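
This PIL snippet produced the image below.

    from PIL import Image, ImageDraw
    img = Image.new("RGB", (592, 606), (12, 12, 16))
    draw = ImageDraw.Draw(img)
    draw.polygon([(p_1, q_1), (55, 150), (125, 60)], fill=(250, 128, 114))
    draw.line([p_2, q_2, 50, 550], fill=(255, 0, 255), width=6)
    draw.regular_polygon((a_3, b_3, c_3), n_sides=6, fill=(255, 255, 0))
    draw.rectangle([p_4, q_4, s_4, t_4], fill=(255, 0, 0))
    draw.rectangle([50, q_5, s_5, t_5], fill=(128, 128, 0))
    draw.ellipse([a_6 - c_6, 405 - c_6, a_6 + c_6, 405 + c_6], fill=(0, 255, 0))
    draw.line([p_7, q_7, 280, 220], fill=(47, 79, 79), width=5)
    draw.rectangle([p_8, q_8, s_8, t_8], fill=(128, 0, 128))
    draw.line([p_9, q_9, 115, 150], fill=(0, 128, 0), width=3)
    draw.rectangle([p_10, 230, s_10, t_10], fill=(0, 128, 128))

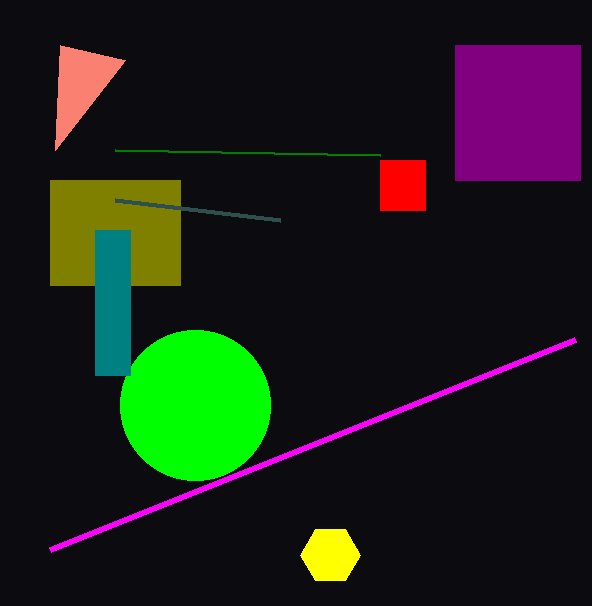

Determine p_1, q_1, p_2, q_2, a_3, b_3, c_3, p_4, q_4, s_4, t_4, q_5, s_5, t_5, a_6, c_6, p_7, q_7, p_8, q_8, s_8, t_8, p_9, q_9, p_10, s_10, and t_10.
p_1 = 60, q_1 = 45, p_2 = 575, q_2 = 340, a_3 = 330, b_3 = 555, c_3 = 30, p_4 = 380, q_4 = 160, s_4 = 425, t_4 = 210, q_5 = 180, s_5 = 180, t_5 = 285, a_6 = 195, c_6 = 75, p_7 = 115, q_7 = 200, p_8 = 455, q_8 = 45, s_8 = 580, t_8 = 180, p_9 = 380, q_9 = 155, p_10 = 95, s_10 = 130, t_10 = 375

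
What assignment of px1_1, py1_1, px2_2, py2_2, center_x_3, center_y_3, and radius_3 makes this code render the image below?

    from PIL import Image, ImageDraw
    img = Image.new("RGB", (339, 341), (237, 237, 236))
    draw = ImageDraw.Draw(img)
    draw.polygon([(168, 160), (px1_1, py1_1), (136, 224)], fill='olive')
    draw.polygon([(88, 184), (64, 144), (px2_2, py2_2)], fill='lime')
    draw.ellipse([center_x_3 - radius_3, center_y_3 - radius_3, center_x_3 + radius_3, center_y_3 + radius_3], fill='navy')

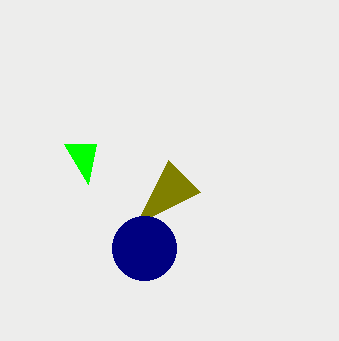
px1_1 = 200
py1_1 = 192
px2_2 = 96
py2_2 = 144
center_x_3 = 144
center_y_3 = 248
radius_3 = 32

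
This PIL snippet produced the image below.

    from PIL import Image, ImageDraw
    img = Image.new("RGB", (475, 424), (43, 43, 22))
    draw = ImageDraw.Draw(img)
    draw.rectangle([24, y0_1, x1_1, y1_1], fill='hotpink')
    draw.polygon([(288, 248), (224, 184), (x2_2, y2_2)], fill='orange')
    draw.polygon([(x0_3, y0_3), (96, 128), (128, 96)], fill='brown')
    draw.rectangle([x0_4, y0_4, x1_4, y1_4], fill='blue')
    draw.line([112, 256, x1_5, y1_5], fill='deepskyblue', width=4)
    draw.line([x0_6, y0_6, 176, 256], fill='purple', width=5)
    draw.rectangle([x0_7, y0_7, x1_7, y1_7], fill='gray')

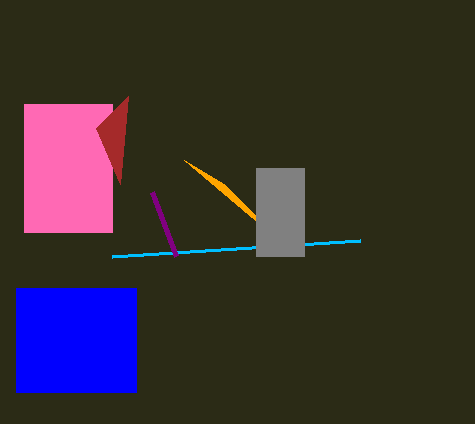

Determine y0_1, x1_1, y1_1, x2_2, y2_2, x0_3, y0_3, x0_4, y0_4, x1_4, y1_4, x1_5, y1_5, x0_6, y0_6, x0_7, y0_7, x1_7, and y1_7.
y0_1 = 104; x1_1 = 112; y1_1 = 232; x2_2 = 184; y2_2 = 160; x0_3 = 120; y0_3 = 184; x0_4 = 16; y0_4 = 288; x1_4 = 136; y1_4 = 392; x1_5 = 360; y1_5 = 240; x0_6 = 152; y0_6 = 192; x0_7 = 256; y0_7 = 168; x1_7 = 304; y1_7 = 256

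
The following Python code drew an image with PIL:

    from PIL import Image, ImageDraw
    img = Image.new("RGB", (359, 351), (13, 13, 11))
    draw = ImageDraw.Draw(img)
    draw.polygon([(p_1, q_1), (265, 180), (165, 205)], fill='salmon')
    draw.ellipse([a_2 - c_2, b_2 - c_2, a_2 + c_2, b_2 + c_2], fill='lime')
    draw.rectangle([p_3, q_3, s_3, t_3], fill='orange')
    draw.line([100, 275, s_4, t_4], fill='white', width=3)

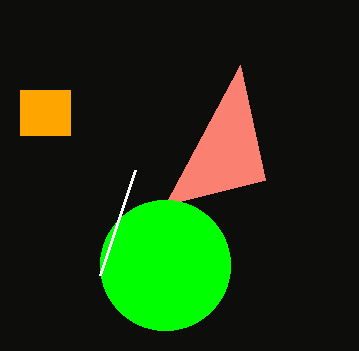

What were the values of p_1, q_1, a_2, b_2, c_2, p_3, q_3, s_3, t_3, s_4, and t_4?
p_1 = 240; q_1 = 65; a_2 = 165; b_2 = 265; c_2 = 65; p_3 = 20; q_3 = 90; s_3 = 70; t_3 = 135; s_4 = 135; t_4 = 170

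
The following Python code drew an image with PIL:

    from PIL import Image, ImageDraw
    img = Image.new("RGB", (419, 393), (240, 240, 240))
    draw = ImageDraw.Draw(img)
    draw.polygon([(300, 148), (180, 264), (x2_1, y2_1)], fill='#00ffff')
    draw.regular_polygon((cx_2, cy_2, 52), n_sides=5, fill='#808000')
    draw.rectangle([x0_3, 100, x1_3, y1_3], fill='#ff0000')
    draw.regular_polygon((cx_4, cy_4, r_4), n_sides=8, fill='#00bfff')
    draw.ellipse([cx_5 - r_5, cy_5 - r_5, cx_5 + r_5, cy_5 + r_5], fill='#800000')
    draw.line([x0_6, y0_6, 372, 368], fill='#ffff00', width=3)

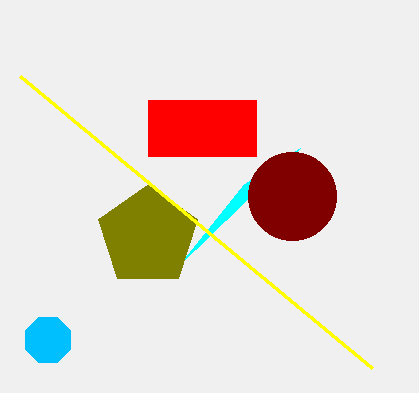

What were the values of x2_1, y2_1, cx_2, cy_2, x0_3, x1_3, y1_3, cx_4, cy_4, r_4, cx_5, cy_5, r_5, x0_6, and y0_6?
x2_1 = 244, y2_1 = 184, cx_2 = 148, cy_2 = 236, x0_3 = 148, x1_3 = 256, y1_3 = 156, cx_4 = 48, cy_4 = 340, r_4 = 24, cx_5 = 292, cy_5 = 196, r_5 = 44, x0_6 = 20, y0_6 = 76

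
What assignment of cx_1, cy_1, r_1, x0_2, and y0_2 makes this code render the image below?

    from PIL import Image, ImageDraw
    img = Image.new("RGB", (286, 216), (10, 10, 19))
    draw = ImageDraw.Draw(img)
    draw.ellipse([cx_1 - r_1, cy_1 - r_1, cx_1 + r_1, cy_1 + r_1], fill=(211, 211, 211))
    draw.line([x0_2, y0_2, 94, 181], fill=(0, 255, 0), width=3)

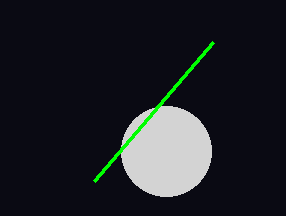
cx_1 = 166, cy_1 = 151, r_1 = 45, x0_2 = 213, y0_2 = 42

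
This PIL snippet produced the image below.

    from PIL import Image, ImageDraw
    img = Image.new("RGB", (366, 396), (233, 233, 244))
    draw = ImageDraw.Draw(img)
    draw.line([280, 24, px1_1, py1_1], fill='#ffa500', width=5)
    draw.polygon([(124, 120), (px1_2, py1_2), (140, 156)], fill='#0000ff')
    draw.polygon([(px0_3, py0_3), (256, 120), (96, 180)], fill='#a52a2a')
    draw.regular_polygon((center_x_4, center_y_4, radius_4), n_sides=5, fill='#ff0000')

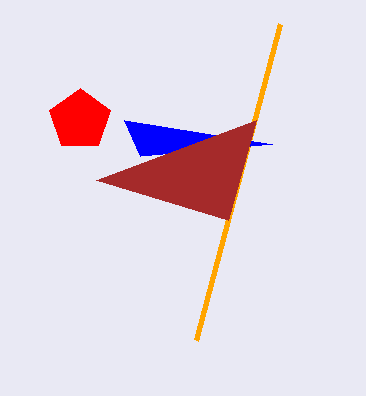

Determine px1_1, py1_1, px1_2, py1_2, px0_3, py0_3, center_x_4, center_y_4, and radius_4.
px1_1 = 196, py1_1 = 340, px1_2 = 272, py1_2 = 144, px0_3 = 228, py0_3 = 220, center_x_4 = 80, center_y_4 = 120, radius_4 = 32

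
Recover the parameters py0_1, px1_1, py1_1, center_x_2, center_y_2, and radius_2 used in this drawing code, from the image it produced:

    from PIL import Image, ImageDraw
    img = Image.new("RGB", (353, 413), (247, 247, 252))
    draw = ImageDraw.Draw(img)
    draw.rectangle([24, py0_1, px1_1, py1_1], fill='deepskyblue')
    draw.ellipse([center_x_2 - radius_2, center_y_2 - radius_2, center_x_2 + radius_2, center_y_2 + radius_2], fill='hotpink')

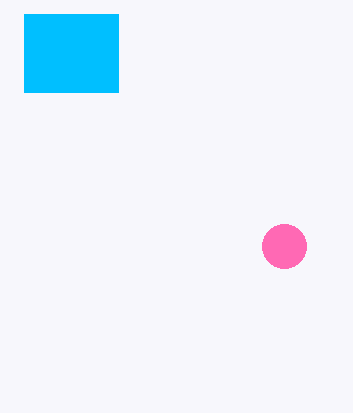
py0_1 = 14, px1_1 = 118, py1_1 = 92, center_x_2 = 284, center_y_2 = 246, radius_2 = 22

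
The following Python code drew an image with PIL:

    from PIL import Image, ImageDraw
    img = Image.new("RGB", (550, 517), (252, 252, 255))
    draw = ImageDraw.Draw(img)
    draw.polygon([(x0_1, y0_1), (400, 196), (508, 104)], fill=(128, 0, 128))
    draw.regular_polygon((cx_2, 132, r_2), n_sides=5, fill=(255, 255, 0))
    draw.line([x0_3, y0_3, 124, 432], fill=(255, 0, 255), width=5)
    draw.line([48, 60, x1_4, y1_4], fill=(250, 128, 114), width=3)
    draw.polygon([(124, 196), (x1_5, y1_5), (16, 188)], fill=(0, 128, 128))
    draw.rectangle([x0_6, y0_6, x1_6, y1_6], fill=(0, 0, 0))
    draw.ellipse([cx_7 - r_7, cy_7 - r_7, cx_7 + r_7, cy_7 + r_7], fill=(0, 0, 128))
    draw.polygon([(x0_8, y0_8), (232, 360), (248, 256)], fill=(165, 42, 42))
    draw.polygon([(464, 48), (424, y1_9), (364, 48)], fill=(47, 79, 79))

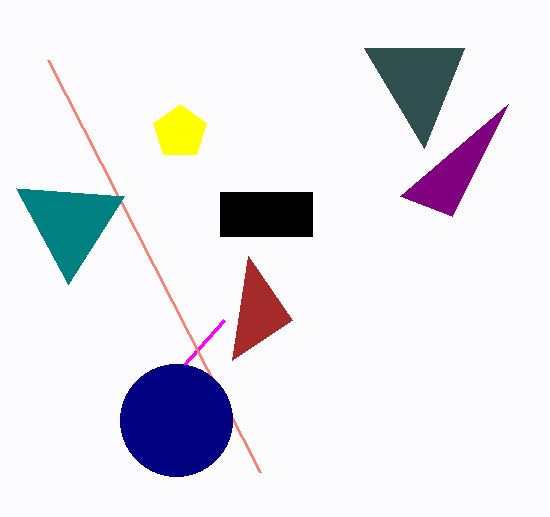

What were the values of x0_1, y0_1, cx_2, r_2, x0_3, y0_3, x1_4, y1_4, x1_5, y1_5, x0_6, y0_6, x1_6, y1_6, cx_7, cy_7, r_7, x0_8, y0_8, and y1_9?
x0_1 = 452, y0_1 = 216, cx_2 = 180, r_2 = 28, x0_3 = 224, y0_3 = 320, x1_4 = 260, y1_4 = 472, x1_5 = 68, y1_5 = 284, x0_6 = 220, y0_6 = 192, x1_6 = 312, y1_6 = 236, cx_7 = 176, cy_7 = 420, r_7 = 56, x0_8 = 292, y0_8 = 320, y1_9 = 148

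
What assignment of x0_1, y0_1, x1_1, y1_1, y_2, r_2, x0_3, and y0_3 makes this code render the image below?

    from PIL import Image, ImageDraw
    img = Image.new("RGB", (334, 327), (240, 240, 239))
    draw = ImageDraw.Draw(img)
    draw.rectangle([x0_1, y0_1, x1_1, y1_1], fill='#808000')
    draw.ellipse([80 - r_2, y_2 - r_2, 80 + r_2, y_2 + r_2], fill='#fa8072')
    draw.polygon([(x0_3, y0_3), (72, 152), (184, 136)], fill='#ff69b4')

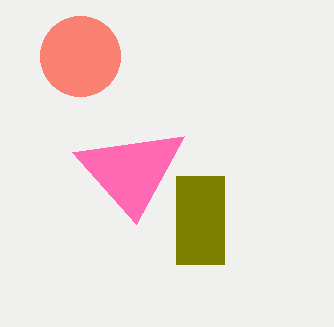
x0_1 = 176
y0_1 = 176
x1_1 = 224
y1_1 = 264
y_2 = 56
r_2 = 40
x0_3 = 136
y0_3 = 224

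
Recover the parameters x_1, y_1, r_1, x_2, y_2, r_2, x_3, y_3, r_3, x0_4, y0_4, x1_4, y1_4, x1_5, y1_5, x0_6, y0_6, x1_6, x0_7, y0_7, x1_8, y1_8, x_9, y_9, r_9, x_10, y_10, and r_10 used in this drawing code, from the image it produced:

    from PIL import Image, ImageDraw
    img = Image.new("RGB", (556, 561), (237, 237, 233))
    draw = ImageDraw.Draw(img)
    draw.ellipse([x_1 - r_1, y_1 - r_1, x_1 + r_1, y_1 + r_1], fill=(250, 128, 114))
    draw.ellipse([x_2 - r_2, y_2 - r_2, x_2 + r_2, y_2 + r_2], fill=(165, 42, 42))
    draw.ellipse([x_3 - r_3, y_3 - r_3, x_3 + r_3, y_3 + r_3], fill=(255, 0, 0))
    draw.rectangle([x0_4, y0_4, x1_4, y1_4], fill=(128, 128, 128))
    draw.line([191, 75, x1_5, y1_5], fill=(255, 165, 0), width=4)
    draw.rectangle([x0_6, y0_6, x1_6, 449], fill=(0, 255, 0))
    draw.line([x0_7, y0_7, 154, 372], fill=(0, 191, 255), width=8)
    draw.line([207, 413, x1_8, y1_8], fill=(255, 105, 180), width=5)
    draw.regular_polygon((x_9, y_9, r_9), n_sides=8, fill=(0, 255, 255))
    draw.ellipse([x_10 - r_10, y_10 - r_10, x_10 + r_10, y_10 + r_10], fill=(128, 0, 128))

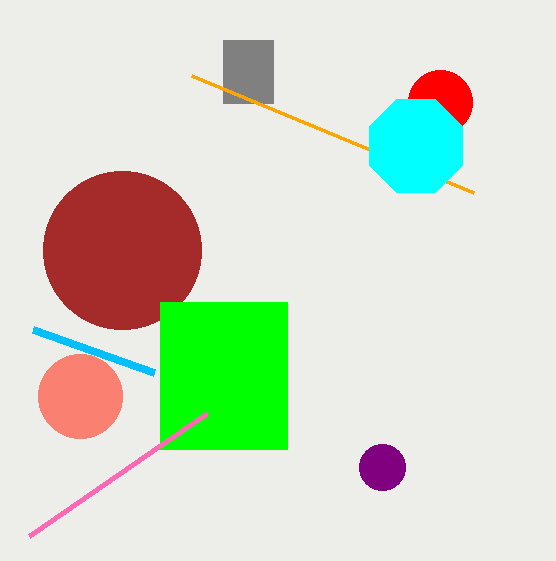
x_1 = 80; y_1 = 396; r_1 = 42; x_2 = 122; y_2 = 250; r_2 = 79; x_3 = 440; y_3 = 102; r_3 = 32; x0_4 = 223; y0_4 = 40; x1_4 = 273; y1_4 = 103; x1_5 = 473; y1_5 = 192; x0_6 = 160; y0_6 = 302; x1_6 = 287; x0_7 = 33; y0_7 = 329; x1_8 = 29; y1_8 = 536; x_9 = 416; y_9 = 146; r_9 = 50; x_10 = 382; y_10 = 467; r_10 = 23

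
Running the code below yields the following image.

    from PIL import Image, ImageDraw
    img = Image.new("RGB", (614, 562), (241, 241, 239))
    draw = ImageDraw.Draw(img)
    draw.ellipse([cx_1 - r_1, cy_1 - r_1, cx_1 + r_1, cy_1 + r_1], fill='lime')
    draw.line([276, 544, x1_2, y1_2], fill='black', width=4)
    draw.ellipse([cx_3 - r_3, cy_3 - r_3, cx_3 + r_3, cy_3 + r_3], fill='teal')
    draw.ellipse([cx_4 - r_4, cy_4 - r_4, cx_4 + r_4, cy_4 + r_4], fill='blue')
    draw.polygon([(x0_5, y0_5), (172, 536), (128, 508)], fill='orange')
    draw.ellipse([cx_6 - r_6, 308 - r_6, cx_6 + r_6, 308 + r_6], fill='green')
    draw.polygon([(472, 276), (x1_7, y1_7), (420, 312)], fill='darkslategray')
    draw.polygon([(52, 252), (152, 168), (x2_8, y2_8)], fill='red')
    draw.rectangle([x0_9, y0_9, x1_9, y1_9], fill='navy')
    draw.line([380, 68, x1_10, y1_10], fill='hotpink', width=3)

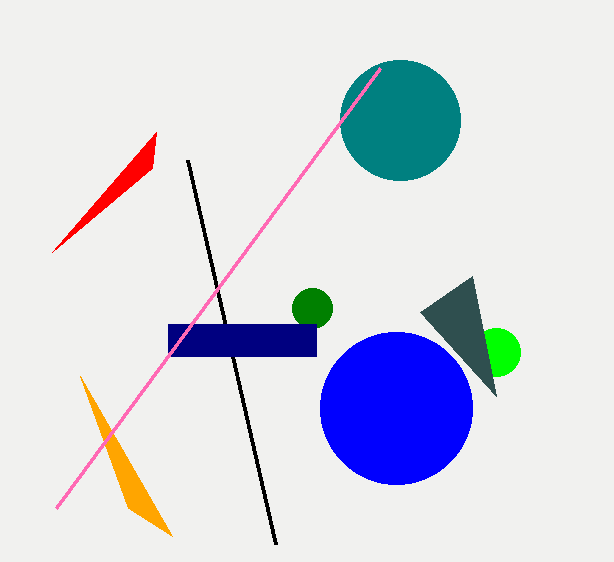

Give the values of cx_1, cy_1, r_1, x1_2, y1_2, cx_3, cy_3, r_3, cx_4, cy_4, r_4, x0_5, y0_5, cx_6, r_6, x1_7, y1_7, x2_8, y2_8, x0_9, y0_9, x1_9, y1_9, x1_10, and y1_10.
cx_1 = 496
cy_1 = 352
r_1 = 24
x1_2 = 188
y1_2 = 160
cx_3 = 400
cy_3 = 120
r_3 = 60
cx_4 = 396
cy_4 = 408
r_4 = 76
x0_5 = 80
y0_5 = 376
cx_6 = 312
r_6 = 20
x1_7 = 496
y1_7 = 396
x2_8 = 156
y2_8 = 132
x0_9 = 168
y0_9 = 324
x1_9 = 316
y1_9 = 356
x1_10 = 56
y1_10 = 508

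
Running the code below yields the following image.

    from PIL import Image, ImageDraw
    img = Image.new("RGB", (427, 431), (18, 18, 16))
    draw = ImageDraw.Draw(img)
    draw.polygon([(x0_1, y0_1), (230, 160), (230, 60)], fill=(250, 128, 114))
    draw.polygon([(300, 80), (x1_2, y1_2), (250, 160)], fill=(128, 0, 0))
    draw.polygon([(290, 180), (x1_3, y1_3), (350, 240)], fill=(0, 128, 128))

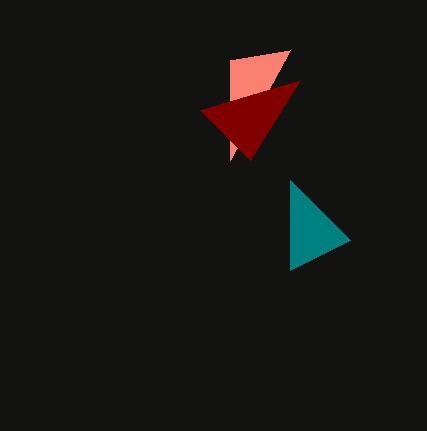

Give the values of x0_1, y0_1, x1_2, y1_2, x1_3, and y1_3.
x0_1 = 290; y0_1 = 50; x1_2 = 200; y1_2 = 110; x1_3 = 290; y1_3 = 270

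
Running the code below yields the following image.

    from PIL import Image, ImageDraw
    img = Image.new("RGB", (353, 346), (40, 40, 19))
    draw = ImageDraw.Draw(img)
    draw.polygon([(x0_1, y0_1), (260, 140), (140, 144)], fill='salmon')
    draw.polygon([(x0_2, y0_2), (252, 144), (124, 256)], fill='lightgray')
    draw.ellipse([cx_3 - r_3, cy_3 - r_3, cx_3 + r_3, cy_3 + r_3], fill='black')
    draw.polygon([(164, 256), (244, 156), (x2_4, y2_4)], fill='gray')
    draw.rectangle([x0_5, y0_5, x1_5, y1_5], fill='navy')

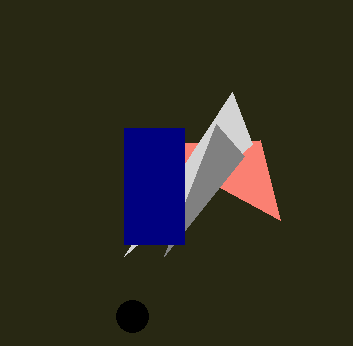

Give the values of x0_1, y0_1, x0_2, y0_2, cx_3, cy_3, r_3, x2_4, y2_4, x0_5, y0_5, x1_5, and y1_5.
x0_1 = 280; y0_1 = 220; x0_2 = 232; y0_2 = 92; cx_3 = 132; cy_3 = 316; r_3 = 16; x2_4 = 216; y2_4 = 124; x0_5 = 124; y0_5 = 128; x1_5 = 184; y1_5 = 244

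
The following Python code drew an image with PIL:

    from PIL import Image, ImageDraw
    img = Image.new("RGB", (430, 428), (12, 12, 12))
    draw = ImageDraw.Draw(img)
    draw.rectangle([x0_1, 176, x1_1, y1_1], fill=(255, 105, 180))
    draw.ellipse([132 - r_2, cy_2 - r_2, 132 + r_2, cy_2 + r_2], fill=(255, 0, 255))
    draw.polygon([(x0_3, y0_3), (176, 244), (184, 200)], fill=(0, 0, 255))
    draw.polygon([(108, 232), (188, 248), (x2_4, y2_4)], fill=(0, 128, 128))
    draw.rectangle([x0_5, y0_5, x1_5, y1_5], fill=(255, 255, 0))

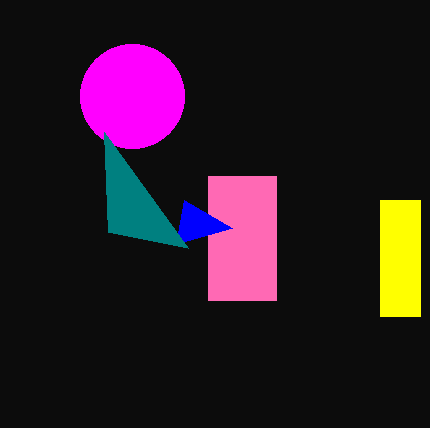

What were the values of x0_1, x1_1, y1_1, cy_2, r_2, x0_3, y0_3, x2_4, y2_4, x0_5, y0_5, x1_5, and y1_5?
x0_1 = 208, x1_1 = 276, y1_1 = 300, cy_2 = 96, r_2 = 52, x0_3 = 232, y0_3 = 228, x2_4 = 104, y2_4 = 132, x0_5 = 380, y0_5 = 200, x1_5 = 420, y1_5 = 316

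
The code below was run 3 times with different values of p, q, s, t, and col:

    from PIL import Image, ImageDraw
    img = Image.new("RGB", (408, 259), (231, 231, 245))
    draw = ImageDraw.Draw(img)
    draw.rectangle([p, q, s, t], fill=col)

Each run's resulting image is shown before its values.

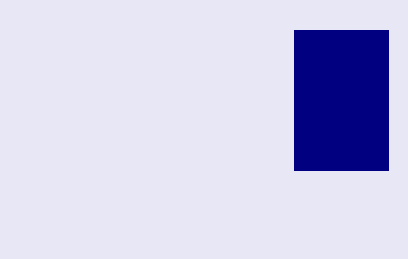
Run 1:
p = 294
q = 30
s = 388
t = 170
col = 'navy'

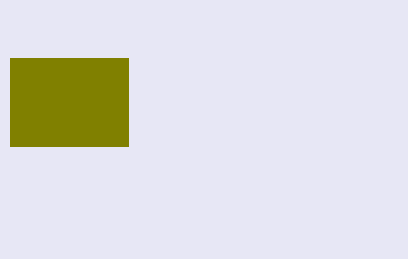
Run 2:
p = 10; q = 58; s = 128; t = 146; col = 'olive'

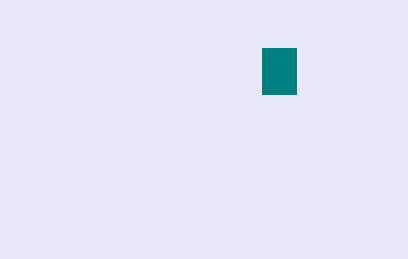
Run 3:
p = 262
q = 48
s = 296
t = 94
col = 'teal'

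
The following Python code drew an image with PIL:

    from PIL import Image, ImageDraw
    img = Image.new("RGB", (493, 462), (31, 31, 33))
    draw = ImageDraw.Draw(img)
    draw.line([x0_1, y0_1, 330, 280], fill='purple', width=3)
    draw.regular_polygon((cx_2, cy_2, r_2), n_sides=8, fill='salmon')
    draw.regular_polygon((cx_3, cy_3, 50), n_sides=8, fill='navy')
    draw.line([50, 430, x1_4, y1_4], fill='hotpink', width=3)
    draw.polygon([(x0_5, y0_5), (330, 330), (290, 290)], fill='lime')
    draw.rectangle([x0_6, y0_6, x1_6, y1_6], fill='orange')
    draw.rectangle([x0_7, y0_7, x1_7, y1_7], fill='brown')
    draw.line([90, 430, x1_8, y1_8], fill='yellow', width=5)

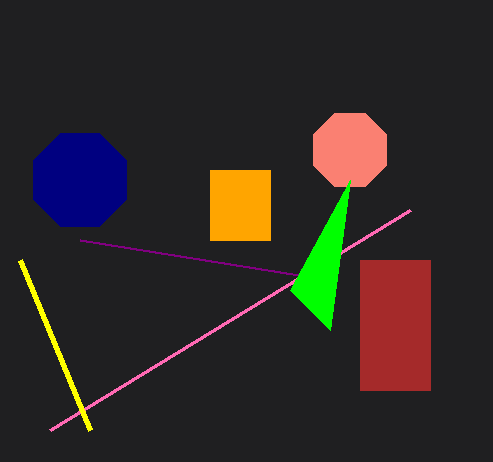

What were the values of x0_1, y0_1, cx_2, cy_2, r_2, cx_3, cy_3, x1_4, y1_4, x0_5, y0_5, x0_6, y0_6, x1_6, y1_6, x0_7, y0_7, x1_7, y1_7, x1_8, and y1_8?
x0_1 = 80
y0_1 = 240
cx_2 = 350
cy_2 = 150
r_2 = 40
cx_3 = 80
cy_3 = 180
x1_4 = 410
y1_4 = 210
x0_5 = 350
y0_5 = 180
x0_6 = 210
y0_6 = 170
x1_6 = 270
y1_6 = 240
x0_7 = 360
y0_7 = 260
x1_7 = 430
y1_7 = 390
x1_8 = 20
y1_8 = 260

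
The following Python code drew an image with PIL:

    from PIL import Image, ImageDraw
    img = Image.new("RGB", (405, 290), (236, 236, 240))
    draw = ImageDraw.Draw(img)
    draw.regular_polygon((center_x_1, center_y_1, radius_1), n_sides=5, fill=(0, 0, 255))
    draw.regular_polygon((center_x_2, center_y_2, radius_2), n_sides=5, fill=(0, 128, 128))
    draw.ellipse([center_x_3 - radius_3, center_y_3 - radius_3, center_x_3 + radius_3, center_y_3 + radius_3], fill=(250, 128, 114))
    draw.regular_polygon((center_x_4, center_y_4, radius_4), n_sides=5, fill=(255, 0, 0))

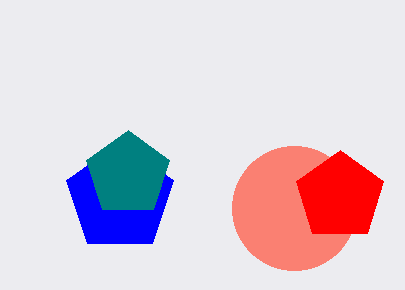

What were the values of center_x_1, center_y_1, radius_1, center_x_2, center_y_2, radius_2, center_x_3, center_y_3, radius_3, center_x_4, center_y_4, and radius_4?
center_x_1 = 120, center_y_1 = 198, radius_1 = 56, center_x_2 = 128, center_y_2 = 174, radius_2 = 44, center_x_3 = 294, center_y_3 = 208, radius_3 = 62, center_x_4 = 340, center_y_4 = 196, radius_4 = 46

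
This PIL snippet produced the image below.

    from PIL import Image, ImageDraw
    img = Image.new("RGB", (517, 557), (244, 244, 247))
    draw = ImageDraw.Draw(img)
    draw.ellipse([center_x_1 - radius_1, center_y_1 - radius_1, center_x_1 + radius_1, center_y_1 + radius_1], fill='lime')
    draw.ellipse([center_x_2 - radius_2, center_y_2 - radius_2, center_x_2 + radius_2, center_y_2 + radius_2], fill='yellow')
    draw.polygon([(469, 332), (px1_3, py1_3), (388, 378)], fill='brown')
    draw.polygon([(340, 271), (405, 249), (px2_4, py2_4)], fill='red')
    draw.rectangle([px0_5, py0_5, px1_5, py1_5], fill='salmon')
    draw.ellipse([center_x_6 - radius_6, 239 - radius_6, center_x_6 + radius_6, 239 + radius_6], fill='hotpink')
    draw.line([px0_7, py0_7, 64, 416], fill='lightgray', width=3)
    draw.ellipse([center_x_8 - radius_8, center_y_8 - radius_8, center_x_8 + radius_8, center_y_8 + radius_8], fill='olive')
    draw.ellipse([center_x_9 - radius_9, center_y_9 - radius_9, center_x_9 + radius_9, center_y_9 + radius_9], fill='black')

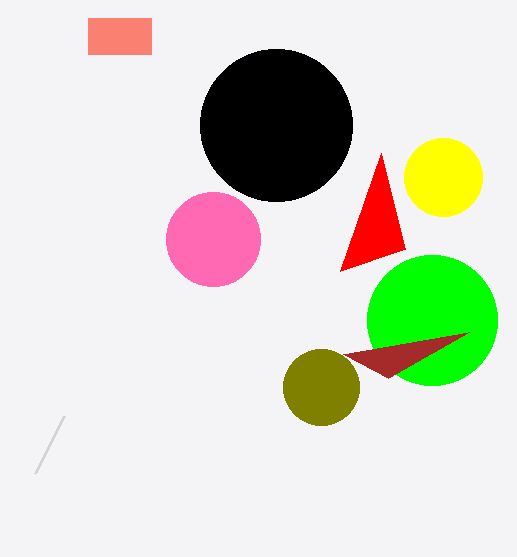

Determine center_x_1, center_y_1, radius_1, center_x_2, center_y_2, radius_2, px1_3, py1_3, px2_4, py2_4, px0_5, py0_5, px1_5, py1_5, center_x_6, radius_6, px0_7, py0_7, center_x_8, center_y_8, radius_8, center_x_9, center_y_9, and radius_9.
center_x_1 = 432, center_y_1 = 320, radius_1 = 65, center_x_2 = 443, center_y_2 = 177, radius_2 = 39, px1_3 = 343, py1_3 = 354, px2_4 = 381, py2_4 = 153, px0_5 = 88, py0_5 = 18, px1_5 = 151, py1_5 = 54, center_x_6 = 213, radius_6 = 47, px0_7 = 35, py0_7 = 473, center_x_8 = 321, center_y_8 = 387, radius_8 = 38, center_x_9 = 276, center_y_9 = 125, radius_9 = 76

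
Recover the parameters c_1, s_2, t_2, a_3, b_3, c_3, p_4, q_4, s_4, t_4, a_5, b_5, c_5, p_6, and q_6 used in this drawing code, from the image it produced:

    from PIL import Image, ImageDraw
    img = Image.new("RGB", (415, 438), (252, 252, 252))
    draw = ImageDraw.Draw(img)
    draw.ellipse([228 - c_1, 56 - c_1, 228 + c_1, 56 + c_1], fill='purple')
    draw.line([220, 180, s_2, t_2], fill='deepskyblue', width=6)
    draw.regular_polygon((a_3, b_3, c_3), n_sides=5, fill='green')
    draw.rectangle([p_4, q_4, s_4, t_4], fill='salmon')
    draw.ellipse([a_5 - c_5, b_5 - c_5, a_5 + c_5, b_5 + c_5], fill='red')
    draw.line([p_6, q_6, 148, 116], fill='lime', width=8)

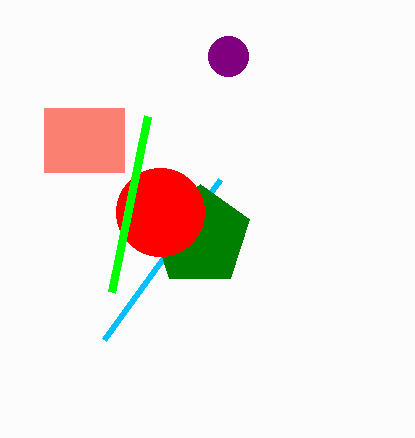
c_1 = 20; s_2 = 104; t_2 = 340; a_3 = 200; b_3 = 236; c_3 = 52; p_4 = 44; q_4 = 108; s_4 = 124; t_4 = 172; a_5 = 160; b_5 = 212; c_5 = 44; p_6 = 112; q_6 = 292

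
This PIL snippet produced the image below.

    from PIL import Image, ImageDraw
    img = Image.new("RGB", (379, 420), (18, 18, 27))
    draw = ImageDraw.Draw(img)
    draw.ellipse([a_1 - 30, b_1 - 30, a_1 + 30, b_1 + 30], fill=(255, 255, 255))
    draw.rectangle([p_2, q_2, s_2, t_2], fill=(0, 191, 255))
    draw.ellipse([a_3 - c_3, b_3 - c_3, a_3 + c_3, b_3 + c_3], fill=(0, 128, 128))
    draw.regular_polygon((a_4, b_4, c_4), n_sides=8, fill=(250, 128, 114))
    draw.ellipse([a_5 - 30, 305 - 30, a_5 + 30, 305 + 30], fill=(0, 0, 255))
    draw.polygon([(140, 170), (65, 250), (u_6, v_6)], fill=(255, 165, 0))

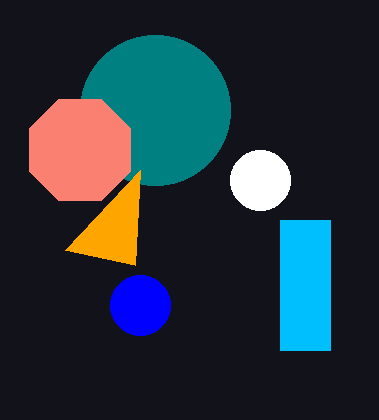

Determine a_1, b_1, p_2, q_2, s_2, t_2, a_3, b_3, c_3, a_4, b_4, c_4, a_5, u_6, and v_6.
a_1 = 260, b_1 = 180, p_2 = 280, q_2 = 220, s_2 = 330, t_2 = 350, a_3 = 155, b_3 = 110, c_3 = 75, a_4 = 80, b_4 = 150, c_4 = 55, a_5 = 140, u_6 = 135, v_6 = 265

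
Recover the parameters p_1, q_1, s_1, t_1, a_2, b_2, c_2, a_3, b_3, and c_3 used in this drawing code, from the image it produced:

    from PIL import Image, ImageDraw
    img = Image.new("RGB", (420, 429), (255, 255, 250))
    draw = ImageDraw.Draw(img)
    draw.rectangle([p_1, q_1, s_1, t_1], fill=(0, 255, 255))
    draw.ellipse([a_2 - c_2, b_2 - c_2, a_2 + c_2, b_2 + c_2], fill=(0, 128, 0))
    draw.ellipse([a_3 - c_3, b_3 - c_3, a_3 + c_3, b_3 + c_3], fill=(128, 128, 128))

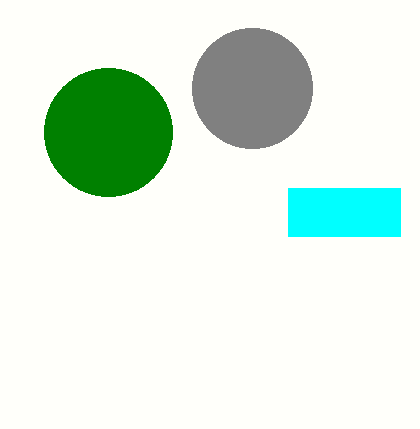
p_1 = 288; q_1 = 188; s_1 = 400; t_1 = 236; a_2 = 108; b_2 = 132; c_2 = 64; a_3 = 252; b_3 = 88; c_3 = 60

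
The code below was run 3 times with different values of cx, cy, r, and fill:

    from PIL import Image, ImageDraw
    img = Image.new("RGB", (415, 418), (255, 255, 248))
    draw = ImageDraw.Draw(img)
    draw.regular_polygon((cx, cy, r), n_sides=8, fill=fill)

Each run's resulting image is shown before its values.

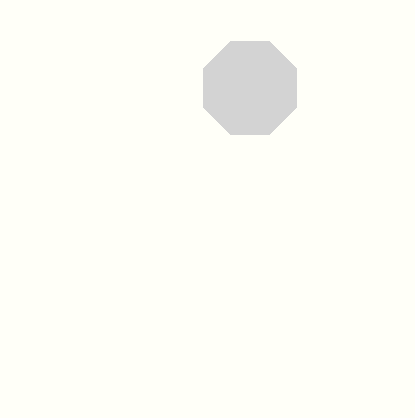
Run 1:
cx = 250; cy = 88; r = 50; fill = 'lightgray'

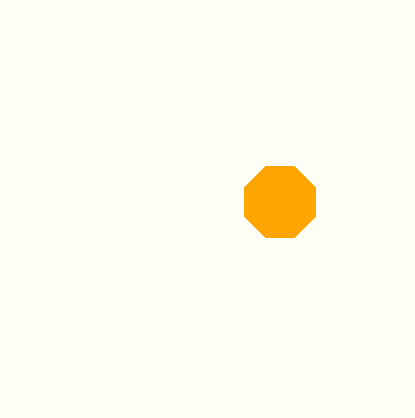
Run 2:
cx = 280, cy = 202, r = 38, fill = 'orange'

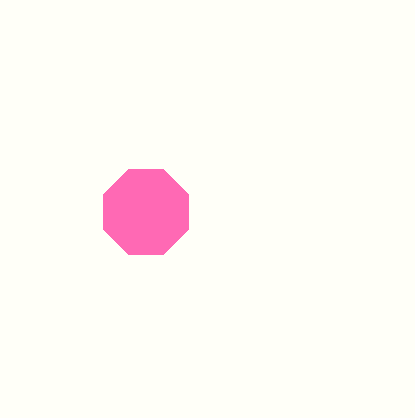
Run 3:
cx = 146, cy = 212, r = 46, fill = 'hotpink'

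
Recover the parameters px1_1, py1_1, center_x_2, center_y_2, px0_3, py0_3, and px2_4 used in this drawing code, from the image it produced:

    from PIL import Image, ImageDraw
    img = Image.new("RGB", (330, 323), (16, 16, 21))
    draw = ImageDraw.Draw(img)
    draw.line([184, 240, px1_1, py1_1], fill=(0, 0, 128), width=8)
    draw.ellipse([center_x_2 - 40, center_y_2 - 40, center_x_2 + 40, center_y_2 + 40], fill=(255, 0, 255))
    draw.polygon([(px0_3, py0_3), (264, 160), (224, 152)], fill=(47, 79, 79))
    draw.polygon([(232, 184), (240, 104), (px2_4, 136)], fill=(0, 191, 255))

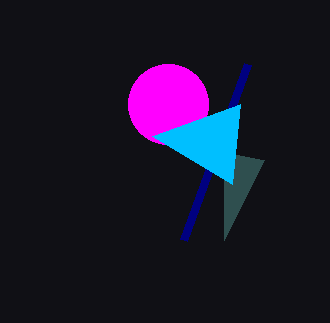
px1_1 = 248; py1_1 = 64; center_x_2 = 168; center_y_2 = 104; px0_3 = 224; py0_3 = 240; px2_4 = 152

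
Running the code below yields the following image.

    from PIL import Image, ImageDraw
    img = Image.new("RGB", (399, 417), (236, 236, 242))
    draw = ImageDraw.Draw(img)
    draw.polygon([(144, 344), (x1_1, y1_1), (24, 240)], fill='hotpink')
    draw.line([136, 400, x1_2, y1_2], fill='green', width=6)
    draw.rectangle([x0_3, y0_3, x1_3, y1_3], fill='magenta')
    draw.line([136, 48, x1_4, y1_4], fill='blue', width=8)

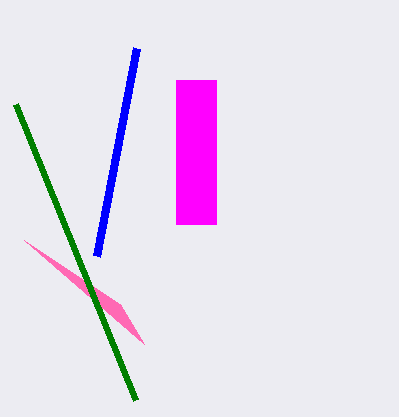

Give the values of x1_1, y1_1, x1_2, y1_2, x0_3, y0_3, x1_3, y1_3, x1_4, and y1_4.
x1_1 = 120, y1_1 = 304, x1_2 = 16, y1_2 = 104, x0_3 = 176, y0_3 = 80, x1_3 = 216, y1_3 = 224, x1_4 = 96, y1_4 = 256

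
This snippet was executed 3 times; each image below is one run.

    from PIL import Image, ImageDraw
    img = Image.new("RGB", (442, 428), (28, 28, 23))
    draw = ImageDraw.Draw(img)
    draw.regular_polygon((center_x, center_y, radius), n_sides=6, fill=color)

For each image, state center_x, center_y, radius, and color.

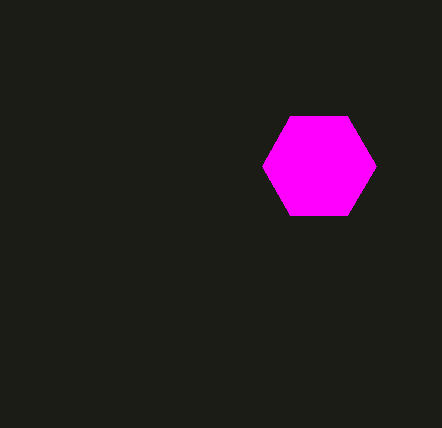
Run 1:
center_x = 319; center_y = 166; radius = 57; color = 'magenta'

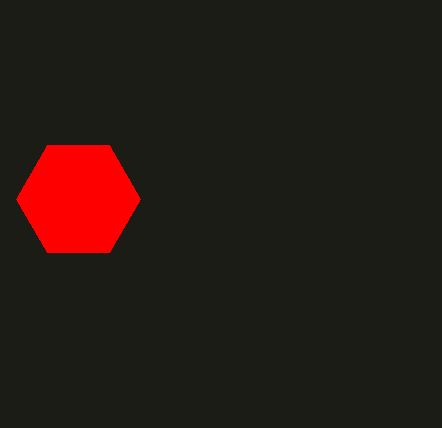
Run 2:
center_x = 78, center_y = 199, radius = 62, color = 'red'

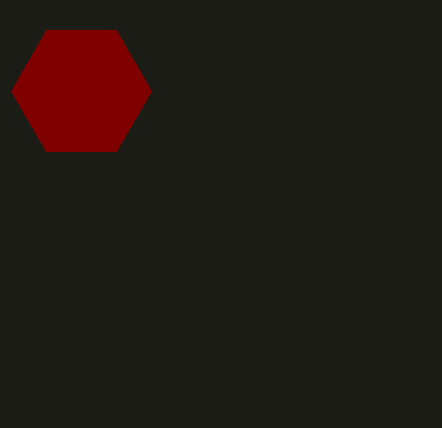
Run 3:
center_x = 81, center_y = 91, radius = 70, color = 'maroon'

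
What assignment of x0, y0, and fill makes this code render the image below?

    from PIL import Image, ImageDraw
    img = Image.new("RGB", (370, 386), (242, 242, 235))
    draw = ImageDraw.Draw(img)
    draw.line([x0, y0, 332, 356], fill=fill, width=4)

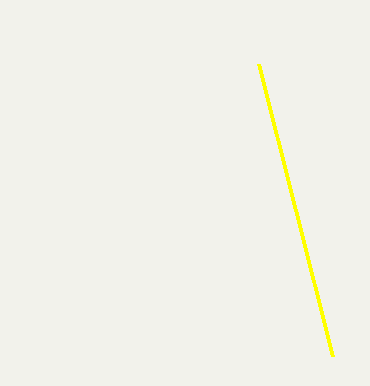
x0 = 258
y0 = 64
fill = 'yellow'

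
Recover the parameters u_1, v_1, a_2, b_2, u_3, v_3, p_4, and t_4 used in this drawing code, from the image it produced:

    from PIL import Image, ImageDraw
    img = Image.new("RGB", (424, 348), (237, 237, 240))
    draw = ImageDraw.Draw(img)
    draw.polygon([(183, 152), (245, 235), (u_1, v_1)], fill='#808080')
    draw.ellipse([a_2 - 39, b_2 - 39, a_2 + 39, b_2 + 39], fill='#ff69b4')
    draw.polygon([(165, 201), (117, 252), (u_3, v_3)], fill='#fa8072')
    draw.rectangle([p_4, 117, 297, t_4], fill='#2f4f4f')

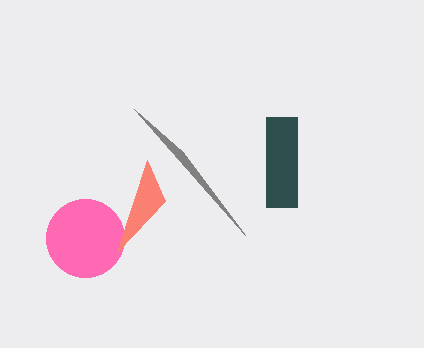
u_1 = 134; v_1 = 109; a_2 = 85; b_2 = 238; u_3 = 147; v_3 = 160; p_4 = 266; t_4 = 207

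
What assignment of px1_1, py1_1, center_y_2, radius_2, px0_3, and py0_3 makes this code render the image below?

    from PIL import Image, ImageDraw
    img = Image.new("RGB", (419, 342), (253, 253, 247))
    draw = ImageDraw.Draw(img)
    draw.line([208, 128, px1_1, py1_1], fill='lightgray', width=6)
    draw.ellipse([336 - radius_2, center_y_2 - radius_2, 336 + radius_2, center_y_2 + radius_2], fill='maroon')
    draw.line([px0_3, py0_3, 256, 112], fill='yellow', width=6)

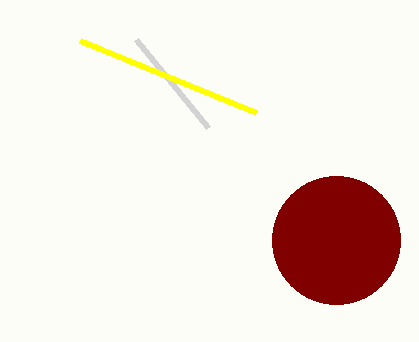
px1_1 = 136, py1_1 = 40, center_y_2 = 240, radius_2 = 64, px0_3 = 80, py0_3 = 40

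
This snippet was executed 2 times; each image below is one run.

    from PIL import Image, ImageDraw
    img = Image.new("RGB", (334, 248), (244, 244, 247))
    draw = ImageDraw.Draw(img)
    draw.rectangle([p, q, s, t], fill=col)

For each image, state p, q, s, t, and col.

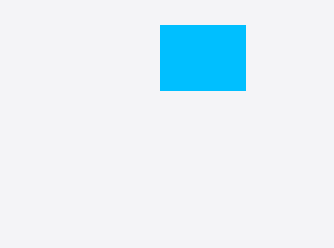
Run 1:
p = 160; q = 25; s = 245; t = 90; col = 'deepskyblue'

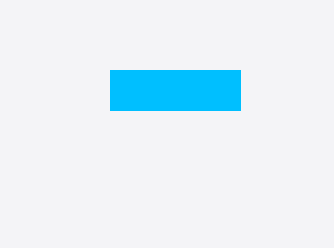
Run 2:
p = 110, q = 70, s = 240, t = 110, col = 'deepskyblue'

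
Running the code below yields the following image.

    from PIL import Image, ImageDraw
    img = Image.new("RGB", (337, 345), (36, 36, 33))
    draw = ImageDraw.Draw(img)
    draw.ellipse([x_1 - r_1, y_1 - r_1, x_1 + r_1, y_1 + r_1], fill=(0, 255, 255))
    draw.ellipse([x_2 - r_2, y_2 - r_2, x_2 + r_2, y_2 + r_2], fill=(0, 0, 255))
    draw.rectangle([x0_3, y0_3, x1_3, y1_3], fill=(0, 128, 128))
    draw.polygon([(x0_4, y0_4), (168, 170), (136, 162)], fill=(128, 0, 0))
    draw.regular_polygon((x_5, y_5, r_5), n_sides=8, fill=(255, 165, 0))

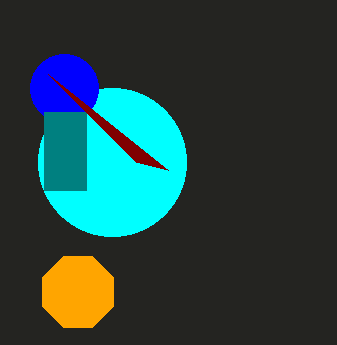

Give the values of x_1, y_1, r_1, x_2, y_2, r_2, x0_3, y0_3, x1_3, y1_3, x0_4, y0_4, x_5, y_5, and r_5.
x_1 = 112
y_1 = 162
r_1 = 74
x_2 = 64
y_2 = 88
r_2 = 34
x0_3 = 44
y0_3 = 112
x1_3 = 86
y1_3 = 190
x0_4 = 48
y0_4 = 74
x_5 = 78
y_5 = 292
r_5 = 38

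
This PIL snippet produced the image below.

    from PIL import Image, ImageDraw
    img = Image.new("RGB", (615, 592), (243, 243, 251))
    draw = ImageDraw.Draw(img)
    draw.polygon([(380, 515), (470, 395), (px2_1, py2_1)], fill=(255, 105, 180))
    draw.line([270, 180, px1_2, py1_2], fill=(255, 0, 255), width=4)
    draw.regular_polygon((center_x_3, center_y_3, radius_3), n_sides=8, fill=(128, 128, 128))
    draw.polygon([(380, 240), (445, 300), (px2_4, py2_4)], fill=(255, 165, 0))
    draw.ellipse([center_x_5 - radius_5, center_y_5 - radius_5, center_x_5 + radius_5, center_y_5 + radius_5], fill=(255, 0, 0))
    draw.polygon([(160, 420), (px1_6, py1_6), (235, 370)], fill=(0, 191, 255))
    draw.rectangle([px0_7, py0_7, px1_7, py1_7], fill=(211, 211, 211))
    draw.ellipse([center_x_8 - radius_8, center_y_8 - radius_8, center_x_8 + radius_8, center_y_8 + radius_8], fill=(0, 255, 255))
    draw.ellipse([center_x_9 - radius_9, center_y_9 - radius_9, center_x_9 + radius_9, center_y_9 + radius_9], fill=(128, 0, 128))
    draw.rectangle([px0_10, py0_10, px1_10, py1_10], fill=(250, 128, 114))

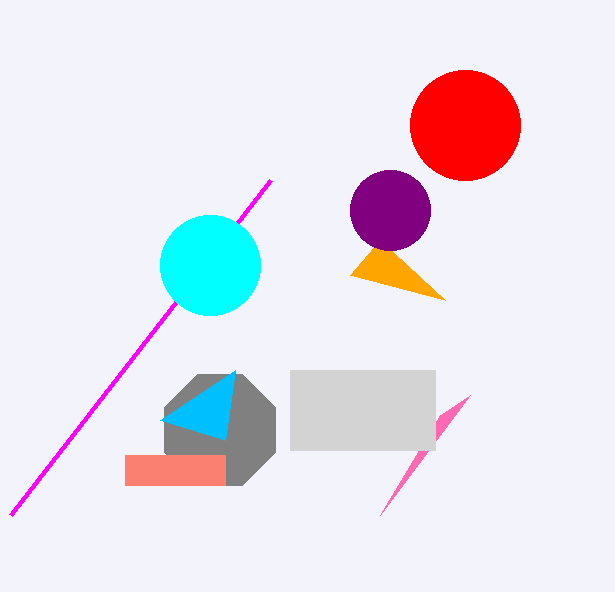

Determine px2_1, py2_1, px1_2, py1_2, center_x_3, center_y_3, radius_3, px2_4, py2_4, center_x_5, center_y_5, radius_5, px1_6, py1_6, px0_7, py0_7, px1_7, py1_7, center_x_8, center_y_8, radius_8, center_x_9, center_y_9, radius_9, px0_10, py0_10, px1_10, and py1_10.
px2_1 = 440
py2_1 = 415
px1_2 = 10
py1_2 = 515
center_x_3 = 220
center_y_3 = 430
radius_3 = 60
px2_4 = 350
py2_4 = 275
center_x_5 = 465
center_y_5 = 125
radius_5 = 55
px1_6 = 225
py1_6 = 440
px0_7 = 290
py0_7 = 370
px1_7 = 435
py1_7 = 450
center_x_8 = 210
center_y_8 = 265
radius_8 = 50
center_x_9 = 390
center_y_9 = 210
radius_9 = 40
px0_10 = 125
py0_10 = 455
px1_10 = 225
py1_10 = 485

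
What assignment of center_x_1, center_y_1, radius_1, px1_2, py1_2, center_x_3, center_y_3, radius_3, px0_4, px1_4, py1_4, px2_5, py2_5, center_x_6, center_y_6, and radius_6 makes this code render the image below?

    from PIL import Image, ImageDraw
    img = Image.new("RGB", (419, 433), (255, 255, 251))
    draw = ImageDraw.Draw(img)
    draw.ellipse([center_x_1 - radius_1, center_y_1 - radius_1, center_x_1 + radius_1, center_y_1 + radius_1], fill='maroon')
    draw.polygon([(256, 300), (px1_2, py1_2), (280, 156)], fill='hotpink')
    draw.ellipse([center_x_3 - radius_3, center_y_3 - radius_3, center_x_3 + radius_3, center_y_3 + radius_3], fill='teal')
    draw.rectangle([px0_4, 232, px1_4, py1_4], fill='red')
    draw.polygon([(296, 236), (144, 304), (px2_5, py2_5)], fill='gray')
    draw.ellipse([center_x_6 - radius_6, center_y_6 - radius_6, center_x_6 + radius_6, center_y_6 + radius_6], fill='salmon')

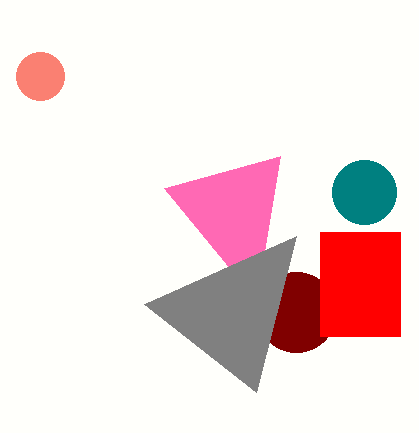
center_x_1 = 296, center_y_1 = 312, radius_1 = 40, px1_2 = 164, py1_2 = 188, center_x_3 = 364, center_y_3 = 192, radius_3 = 32, px0_4 = 320, px1_4 = 400, py1_4 = 336, px2_5 = 256, py2_5 = 392, center_x_6 = 40, center_y_6 = 76, radius_6 = 24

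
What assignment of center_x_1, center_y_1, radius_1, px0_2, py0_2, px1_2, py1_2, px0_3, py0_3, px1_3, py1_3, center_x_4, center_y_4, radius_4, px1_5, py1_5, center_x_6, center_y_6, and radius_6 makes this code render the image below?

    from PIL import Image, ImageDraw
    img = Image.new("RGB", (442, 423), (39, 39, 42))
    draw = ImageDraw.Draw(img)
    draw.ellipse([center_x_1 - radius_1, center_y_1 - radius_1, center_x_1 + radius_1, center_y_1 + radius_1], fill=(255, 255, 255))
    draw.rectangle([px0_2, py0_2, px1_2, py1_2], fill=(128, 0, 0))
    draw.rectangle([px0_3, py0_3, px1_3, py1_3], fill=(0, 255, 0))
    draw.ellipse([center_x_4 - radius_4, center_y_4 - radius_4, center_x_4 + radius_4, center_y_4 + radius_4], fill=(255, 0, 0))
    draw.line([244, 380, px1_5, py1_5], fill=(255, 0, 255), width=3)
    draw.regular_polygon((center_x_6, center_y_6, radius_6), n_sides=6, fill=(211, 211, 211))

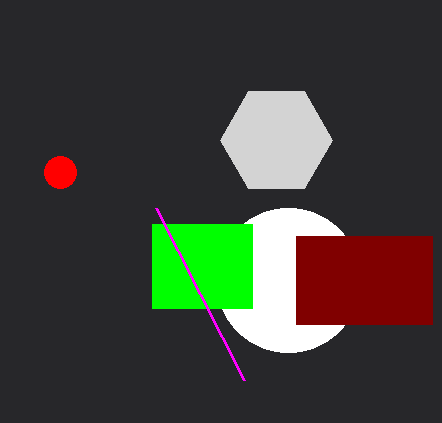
center_x_1 = 288; center_y_1 = 280; radius_1 = 72; px0_2 = 296; py0_2 = 236; px1_2 = 432; py1_2 = 324; px0_3 = 152; py0_3 = 224; px1_3 = 252; py1_3 = 308; center_x_4 = 60; center_y_4 = 172; radius_4 = 16; px1_5 = 156; py1_5 = 208; center_x_6 = 276; center_y_6 = 140; radius_6 = 56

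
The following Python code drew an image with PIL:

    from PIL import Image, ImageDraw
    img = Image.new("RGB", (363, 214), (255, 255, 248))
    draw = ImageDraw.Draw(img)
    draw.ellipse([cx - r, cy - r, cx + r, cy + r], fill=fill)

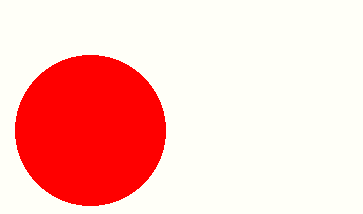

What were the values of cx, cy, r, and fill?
cx = 90, cy = 130, r = 75, fill = 'red'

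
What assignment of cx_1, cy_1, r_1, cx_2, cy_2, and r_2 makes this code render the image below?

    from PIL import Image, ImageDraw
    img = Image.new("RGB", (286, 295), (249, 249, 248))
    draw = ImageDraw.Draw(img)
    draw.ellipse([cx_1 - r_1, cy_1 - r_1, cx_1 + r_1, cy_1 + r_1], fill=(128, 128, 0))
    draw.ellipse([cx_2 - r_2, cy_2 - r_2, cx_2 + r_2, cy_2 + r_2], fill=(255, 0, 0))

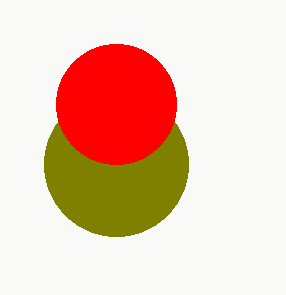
cx_1 = 116, cy_1 = 164, r_1 = 72, cx_2 = 116, cy_2 = 104, r_2 = 60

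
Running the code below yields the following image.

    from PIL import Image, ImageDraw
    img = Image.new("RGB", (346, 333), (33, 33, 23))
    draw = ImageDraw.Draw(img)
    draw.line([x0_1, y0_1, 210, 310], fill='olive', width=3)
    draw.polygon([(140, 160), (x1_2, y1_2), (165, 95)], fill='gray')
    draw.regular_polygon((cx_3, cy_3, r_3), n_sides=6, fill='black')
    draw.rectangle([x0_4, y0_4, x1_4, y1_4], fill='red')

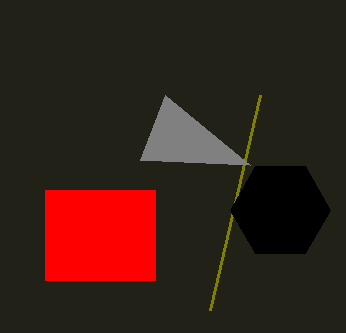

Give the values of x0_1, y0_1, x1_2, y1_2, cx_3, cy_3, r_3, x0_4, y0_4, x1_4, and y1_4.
x0_1 = 260, y0_1 = 95, x1_2 = 250, y1_2 = 165, cx_3 = 280, cy_3 = 210, r_3 = 50, x0_4 = 45, y0_4 = 190, x1_4 = 155, y1_4 = 280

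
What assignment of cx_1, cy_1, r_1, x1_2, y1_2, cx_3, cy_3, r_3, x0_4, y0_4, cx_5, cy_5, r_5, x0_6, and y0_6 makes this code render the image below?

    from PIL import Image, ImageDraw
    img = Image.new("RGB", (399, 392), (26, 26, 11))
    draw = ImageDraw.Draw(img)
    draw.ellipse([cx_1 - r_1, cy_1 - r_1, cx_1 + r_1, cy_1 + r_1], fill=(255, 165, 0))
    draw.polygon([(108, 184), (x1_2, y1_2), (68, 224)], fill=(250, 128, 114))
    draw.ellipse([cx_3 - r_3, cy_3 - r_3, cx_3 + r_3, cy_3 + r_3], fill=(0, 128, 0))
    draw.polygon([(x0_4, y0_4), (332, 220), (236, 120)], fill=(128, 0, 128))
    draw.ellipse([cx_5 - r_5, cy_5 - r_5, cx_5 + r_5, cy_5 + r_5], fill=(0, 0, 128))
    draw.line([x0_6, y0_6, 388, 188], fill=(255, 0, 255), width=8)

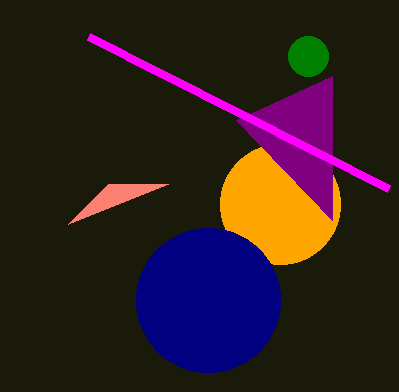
cx_1 = 280, cy_1 = 204, r_1 = 60, x1_2 = 168, y1_2 = 184, cx_3 = 308, cy_3 = 56, r_3 = 20, x0_4 = 332, y0_4 = 76, cx_5 = 208, cy_5 = 300, r_5 = 72, x0_6 = 88, y0_6 = 36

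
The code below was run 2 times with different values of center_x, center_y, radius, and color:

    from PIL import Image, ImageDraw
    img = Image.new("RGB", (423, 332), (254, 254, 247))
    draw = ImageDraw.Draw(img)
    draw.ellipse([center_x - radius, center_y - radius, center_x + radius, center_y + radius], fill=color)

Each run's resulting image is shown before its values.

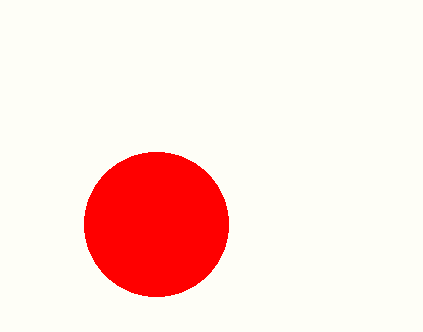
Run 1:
center_x = 156, center_y = 224, radius = 72, color = 'red'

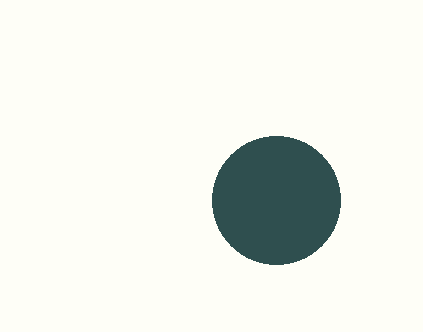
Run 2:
center_x = 276
center_y = 200
radius = 64
color = 'darkslategray'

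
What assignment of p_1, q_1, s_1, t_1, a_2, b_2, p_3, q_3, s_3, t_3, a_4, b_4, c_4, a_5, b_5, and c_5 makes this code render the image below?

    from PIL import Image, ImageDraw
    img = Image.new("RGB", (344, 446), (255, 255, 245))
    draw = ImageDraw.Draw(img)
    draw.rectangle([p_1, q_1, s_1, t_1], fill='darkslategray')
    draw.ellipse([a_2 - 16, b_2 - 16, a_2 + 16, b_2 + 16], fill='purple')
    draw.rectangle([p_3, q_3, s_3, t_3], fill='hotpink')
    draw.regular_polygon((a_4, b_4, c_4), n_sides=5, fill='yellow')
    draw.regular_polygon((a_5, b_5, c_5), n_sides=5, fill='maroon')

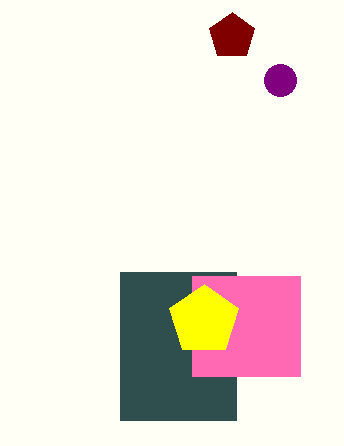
p_1 = 120
q_1 = 272
s_1 = 236
t_1 = 420
a_2 = 280
b_2 = 80
p_3 = 192
q_3 = 276
s_3 = 300
t_3 = 376
a_4 = 204
b_4 = 320
c_4 = 36
a_5 = 232
b_5 = 36
c_5 = 24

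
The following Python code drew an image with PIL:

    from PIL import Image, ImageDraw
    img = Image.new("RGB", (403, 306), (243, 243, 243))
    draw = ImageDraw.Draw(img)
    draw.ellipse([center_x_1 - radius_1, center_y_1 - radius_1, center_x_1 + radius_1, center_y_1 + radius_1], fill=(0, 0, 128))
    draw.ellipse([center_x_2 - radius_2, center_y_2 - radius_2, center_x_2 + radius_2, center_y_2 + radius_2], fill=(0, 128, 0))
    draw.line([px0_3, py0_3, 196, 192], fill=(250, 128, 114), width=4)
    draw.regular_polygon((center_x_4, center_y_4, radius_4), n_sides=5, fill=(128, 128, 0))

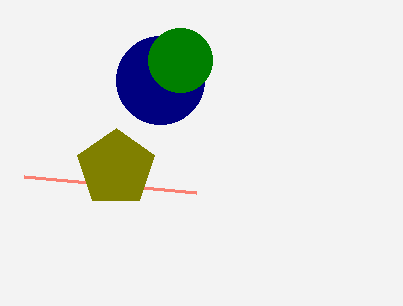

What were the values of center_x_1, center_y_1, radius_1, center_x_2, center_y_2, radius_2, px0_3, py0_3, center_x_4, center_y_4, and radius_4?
center_x_1 = 160; center_y_1 = 80; radius_1 = 44; center_x_2 = 180; center_y_2 = 60; radius_2 = 32; px0_3 = 24; py0_3 = 176; center_x_4 = 116; center_y_4 = 168; radius_4 = 40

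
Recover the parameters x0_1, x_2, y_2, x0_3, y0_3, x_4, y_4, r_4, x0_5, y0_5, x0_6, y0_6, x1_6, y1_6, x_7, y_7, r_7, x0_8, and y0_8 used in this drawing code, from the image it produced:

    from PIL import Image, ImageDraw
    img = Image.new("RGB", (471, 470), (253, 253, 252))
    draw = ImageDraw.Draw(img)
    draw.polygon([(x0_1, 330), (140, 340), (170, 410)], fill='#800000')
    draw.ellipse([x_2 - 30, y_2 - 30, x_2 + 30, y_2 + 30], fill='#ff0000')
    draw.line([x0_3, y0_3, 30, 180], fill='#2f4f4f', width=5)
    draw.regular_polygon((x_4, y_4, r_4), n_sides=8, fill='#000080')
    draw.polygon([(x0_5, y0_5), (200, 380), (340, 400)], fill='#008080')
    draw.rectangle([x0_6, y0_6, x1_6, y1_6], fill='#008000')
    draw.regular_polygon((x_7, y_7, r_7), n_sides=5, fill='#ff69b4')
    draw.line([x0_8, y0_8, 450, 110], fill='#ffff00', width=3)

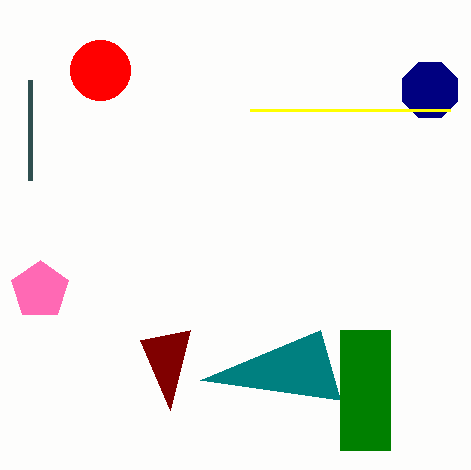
x0_1 = 190, x_2 = 100, y_2 = 70, x0_3 = 30, y0_3 = 80, x_4 = 430, y_4 = 90, r_4 = 30, x0_5 = 320, y0_5 = 330, x0_6 = 340, y0_6 = 330, x1_6 = 390, y1_6 = 450, x_7 = 40, y_7 = 290, r_7 = 30, x0_8 = 250, y0_8 = 110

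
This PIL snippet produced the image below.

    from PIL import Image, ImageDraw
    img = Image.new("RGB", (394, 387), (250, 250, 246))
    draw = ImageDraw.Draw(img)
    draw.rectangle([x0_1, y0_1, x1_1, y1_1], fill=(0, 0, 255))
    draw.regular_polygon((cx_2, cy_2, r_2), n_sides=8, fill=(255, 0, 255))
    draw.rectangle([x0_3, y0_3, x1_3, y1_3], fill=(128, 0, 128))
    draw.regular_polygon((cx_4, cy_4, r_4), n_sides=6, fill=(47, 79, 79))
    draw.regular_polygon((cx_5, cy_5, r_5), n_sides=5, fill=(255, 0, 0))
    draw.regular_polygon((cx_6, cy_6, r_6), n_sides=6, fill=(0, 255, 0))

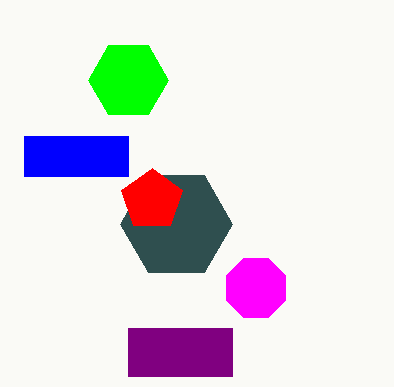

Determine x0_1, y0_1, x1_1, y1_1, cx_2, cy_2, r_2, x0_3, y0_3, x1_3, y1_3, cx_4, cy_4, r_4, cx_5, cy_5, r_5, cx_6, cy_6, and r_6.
x0_1 = 24, y0_1 = 136, x1_1 = 128, y1_1 = 176, cx_2 = 256, cy_2 = 288, r_2 = 32, x0_3 = 128, y0_3 = 328, x1_3 = 232, y1_3 = 376, cx_4 = 176, cy_4 = 224, r_4 = 56, cx_5 = 152, cy_5 = 200, r_5 = 32, cx_6 = 128, cy_6 = 80, r_6 = 40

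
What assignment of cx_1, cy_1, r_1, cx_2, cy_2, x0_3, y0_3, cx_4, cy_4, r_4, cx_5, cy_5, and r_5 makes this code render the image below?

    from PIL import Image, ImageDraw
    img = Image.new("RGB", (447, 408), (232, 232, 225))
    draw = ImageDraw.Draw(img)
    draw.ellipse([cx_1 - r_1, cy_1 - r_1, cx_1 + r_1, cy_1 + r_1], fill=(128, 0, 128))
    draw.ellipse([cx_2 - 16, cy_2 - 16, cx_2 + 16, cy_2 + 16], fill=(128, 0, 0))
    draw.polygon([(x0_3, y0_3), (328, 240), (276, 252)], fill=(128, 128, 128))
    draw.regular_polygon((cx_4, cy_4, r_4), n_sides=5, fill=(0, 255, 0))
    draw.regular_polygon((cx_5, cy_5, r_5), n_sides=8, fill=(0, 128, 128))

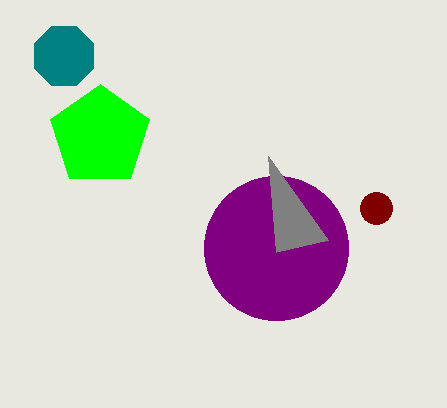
cx_1 = 276, cy_1 = 248, r_1 = 72, cx_2 = 376, cy_2 = 208, x0_3 = 268, y0_3 = 156, cx_4 = 100, cy_4 = 136, r_4 = 52, cx_5 = 64, cy_5 = 56, r_5 = 32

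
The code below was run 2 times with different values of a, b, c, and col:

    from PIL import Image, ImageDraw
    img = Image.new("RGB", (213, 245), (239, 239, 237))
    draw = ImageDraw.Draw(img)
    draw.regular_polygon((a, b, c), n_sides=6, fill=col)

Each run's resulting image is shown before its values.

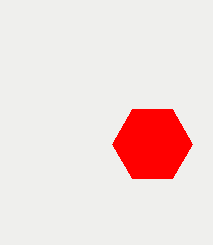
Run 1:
a = 152; b = 144; c = 40; col = 'red'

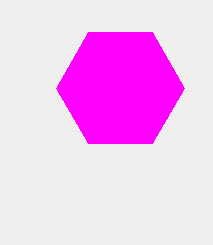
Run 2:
a = 120, b = 88, c = 64, col = 'magenta'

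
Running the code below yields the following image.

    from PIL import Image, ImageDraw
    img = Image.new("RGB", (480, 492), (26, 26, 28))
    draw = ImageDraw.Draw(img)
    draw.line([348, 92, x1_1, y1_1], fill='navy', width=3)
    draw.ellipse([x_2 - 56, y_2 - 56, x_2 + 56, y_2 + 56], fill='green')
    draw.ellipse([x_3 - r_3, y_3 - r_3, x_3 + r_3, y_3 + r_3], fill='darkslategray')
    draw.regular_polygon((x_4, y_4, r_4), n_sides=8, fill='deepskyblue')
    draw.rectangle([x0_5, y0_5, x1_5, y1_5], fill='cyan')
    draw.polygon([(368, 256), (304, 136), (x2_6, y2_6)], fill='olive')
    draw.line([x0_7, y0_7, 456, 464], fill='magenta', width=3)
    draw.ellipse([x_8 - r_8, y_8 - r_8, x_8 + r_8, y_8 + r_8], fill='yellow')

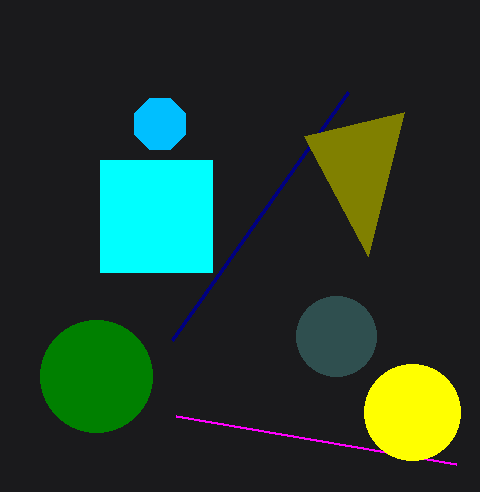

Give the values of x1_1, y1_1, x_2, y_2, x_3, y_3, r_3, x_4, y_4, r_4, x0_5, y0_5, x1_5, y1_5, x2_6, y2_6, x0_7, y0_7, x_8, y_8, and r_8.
x1_1 = 172; y1_1 = 340; x_2 = 96; y_2 = 376; x_3 = 336; y_3 = 336; r_3 = 40; x_4 = 160; y_4 = 124; r_4 = 28; x0_5 = 100; y0_5 = 160; x1_5 = 212; y1_5 = 272; x2_6 = 404; y2_6 = 112; x0_7 = 176; y0_7 = 416; x_8 = 412; y_8 = 412; r_8 = 48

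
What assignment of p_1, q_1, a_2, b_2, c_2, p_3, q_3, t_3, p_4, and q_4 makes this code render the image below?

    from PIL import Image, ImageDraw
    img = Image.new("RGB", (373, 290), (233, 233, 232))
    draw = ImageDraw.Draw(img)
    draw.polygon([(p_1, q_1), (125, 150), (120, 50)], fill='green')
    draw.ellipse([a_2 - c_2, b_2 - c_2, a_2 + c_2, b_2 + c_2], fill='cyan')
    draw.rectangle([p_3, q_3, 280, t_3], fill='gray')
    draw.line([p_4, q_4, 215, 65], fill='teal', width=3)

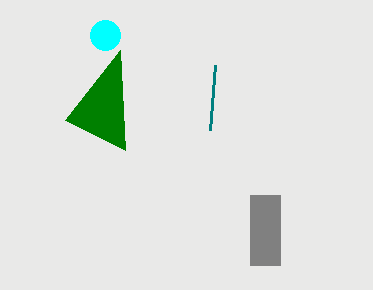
p_1 = 65
q_1 = 120
a_2 = 105
b_2 = 35
c_2 = 15
p_3 = 250
q_3 = 195
t_3 = 265
p_4 = 210
q_4 = 130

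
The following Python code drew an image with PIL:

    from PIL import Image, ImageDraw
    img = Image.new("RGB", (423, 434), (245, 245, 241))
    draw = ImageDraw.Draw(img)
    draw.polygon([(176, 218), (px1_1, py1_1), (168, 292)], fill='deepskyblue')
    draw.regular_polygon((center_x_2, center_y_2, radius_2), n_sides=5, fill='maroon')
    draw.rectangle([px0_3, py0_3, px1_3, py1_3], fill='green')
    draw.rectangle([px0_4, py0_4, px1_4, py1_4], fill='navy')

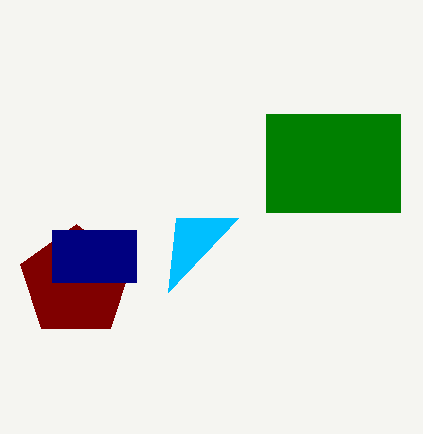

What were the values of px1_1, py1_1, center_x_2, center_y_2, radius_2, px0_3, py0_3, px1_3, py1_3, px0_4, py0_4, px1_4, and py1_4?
px1_1 = 238, py1_1 = 218, center_x_2 = 76, center_y_2 = 282, radius_2 = 58, px0_3 = 266, py0_3 = 114, px1_3 = 400, py1_3 = 212, px0_4 = 52, py0_4 = 230, px1_4 = 136, py1_4 = 282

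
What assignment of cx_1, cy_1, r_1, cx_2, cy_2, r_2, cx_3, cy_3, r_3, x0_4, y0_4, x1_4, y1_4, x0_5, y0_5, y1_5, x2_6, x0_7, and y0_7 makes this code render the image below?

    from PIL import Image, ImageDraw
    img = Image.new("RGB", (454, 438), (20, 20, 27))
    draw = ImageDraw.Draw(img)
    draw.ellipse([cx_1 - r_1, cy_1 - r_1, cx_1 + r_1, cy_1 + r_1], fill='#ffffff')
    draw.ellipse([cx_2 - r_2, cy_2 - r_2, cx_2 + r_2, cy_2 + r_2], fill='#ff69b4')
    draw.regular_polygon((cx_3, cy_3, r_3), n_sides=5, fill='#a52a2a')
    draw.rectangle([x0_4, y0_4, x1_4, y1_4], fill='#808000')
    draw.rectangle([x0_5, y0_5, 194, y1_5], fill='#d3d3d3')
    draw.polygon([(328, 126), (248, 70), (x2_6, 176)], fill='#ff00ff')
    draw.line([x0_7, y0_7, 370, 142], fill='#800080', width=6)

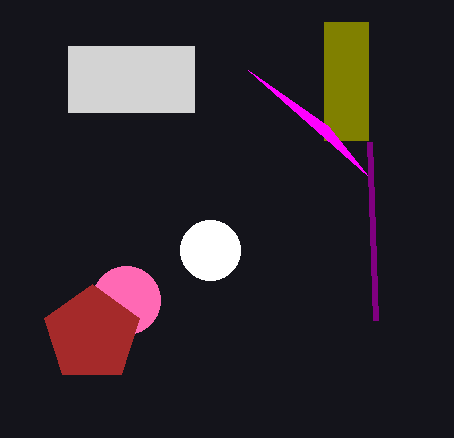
cx_1 = 210
cy_1 = 250
r_1 = 30
cx_2 = 126
cy_2 = 300
r_2 = 34
cx_3 = 92
cy_3 = 334
r_3 = 50
x0_4 = 324
y0_4 = 22
x1_4 = 368
y1_4 = 140
x0_5 = 68
y0_5 = 46
y1_5 = 112
x2_6 = 368
x0_7 = 376
y0_7 = 320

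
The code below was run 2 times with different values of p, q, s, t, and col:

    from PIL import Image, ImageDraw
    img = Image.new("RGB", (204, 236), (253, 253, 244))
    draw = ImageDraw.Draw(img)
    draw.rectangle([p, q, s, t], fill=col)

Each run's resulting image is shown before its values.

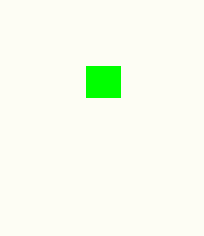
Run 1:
p = 86; q = 66; s = 120; t = 97; col = 'lime'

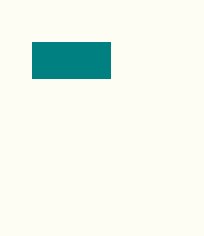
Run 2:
p = 32, q = 42, s = 110, t = 78, col = 'teal'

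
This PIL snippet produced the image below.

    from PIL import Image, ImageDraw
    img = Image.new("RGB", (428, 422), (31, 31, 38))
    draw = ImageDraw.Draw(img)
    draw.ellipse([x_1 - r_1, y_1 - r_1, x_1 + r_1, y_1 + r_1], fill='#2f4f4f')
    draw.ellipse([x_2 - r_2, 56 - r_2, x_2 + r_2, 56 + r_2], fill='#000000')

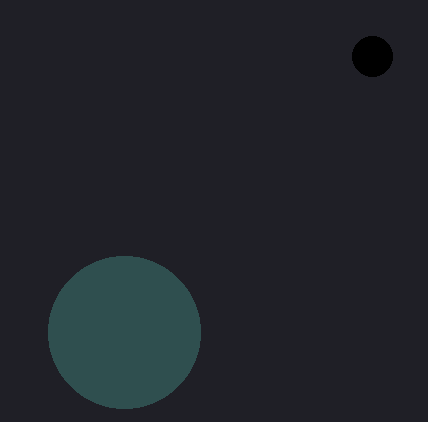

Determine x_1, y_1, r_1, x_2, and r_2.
x_1 = 124, y_1 = 332, r_1 = 76, x_2 = 372, r_2 = 20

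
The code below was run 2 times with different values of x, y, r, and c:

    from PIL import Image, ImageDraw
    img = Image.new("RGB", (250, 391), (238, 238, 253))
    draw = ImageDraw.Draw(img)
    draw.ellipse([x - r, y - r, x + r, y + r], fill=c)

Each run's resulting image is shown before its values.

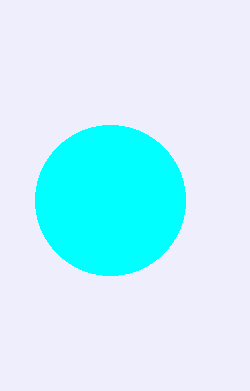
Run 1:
x = 110, y = 200, r = 75, c = 'cyan'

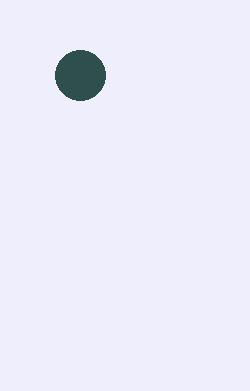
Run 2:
x = 80, y = 75, r = 25, c = 'darkslategray'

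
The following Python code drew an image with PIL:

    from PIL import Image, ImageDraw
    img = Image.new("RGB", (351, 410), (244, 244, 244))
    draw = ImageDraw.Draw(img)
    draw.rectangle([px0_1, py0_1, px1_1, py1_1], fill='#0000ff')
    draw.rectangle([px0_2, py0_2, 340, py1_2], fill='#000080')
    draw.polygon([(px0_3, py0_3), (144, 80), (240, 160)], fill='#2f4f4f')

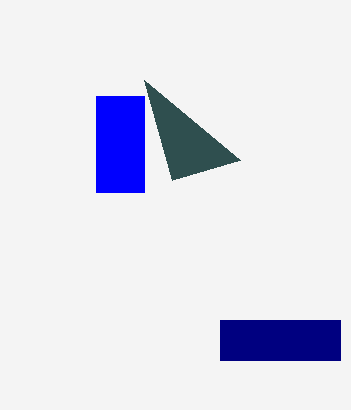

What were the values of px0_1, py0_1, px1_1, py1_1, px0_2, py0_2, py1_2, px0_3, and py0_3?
px0_1 = 96
py0_1 = 96
px1_1 = 144
py1_1 = 192
px0_2 = 220
py0_2 = 320
py1_2 = 360
px0_3 = 172
py0_3 = 180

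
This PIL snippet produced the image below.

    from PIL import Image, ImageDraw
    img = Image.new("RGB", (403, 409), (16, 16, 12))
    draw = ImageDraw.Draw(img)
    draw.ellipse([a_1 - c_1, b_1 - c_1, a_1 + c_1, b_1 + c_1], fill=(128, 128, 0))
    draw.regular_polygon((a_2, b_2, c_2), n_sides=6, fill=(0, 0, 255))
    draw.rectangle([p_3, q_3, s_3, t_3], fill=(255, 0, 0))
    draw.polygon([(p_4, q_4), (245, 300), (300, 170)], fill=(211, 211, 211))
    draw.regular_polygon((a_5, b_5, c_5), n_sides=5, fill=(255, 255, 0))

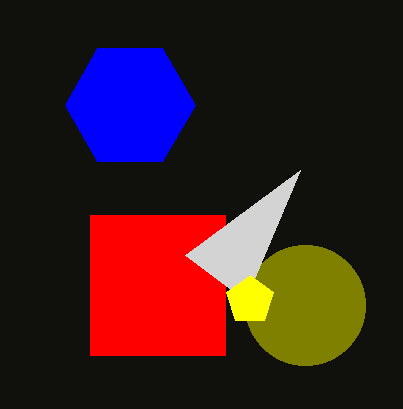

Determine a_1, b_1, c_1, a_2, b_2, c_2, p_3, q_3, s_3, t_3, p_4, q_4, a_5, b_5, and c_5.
a_1 = 305, b_1 = 305, c_1 = 60, a_2 = 130, b_2 = 105, c_2 = 65, p_3 = 90, q_3 = 215, s_3 = 225, t_3 = 355, p_4 = 185, q_4 = 255, a_5 = 250, b_5 = 300, c_5 = 25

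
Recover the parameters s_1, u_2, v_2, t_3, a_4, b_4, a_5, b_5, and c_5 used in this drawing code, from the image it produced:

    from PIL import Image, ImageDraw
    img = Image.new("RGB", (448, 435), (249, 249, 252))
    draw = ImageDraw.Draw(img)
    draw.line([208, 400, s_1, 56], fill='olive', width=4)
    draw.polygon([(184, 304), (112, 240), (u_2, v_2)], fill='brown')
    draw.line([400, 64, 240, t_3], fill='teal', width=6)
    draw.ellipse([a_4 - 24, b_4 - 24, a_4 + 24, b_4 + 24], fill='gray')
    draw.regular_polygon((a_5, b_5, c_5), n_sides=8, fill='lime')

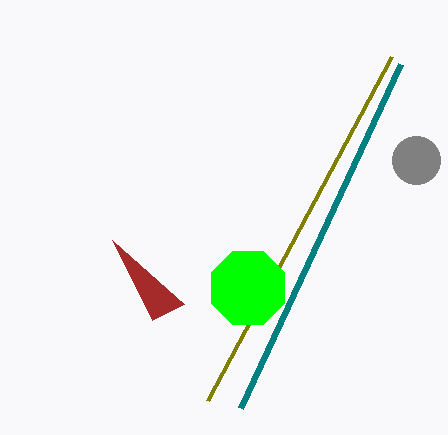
s_1 = 392
u_2 = 152
v_2 = 320
t_3 = 408
a_4 = 416
b_4 = 160
a_5 = 248
b_5 = 288
c_5 = 40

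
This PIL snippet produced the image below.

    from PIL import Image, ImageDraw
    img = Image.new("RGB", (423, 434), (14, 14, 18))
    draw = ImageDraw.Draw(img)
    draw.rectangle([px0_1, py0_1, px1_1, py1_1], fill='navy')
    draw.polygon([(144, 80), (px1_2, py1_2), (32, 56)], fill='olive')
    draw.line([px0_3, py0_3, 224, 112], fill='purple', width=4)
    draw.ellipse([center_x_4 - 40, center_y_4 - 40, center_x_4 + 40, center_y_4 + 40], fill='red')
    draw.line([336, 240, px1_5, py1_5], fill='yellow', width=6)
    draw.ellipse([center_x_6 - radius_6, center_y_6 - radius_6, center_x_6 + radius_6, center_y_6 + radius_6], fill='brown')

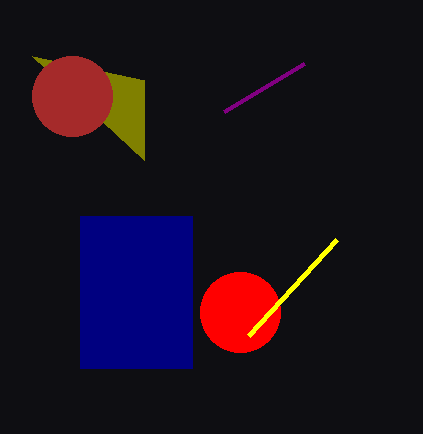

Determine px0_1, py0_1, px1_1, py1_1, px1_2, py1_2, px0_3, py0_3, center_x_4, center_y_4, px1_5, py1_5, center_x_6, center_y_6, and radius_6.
px0_1 = 80; py0_1 = 216; px1_1 = 192; py1_1 = 368; px1_2 = 144; py1_2 = 160; px0_3 = 304; py0_3 = 64; center_x_4 = 240; center_y_4 = 312; px1_5 = 248; py1_5 = 336; center_x_6 = 72; center_y_6 = 96; radius_6 = 40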